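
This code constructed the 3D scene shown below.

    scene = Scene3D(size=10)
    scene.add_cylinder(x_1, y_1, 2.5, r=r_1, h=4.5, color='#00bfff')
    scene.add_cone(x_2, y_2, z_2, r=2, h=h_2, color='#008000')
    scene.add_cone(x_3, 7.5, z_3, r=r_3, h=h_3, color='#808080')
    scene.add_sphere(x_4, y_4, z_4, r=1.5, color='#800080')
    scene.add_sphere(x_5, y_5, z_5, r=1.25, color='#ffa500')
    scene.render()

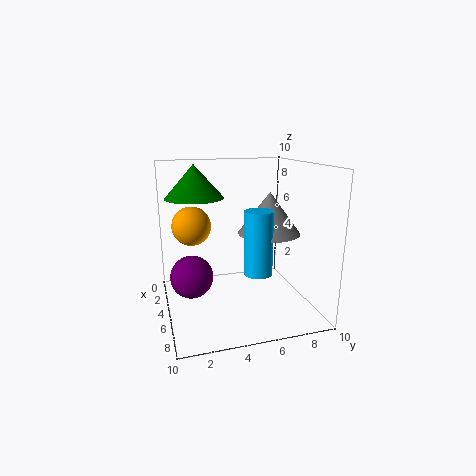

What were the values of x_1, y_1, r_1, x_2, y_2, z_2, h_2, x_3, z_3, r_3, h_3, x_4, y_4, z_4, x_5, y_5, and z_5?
x_1 = 5.75, y_1 = 6.25, r_1 = 1, x_2 = 4, y_2 = 2.25, z_2 = 7.75, h_2 = 2.25, x_3 = 4.5, z_3 = 5, r_3 = 2.25, h_3 = 3, x_4 = 4.5, y_4 = 1.75, z_4 = 2.25, x_5 = 5.5, y_5 = 1.75, z_5 = 6.25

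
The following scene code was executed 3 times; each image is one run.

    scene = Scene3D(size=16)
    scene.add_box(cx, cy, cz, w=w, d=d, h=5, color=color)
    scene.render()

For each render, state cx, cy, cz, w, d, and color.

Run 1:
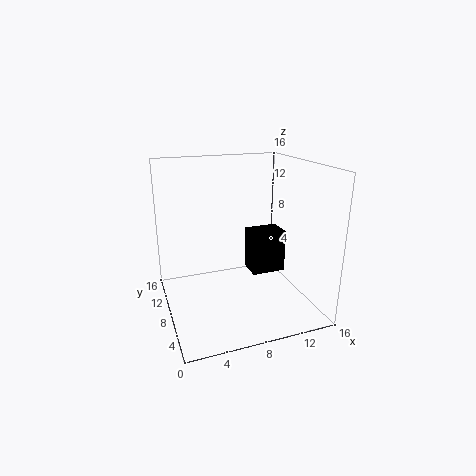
cx = 10
cy = 8
cz = 3
w = 4
d = 3
color = 'black'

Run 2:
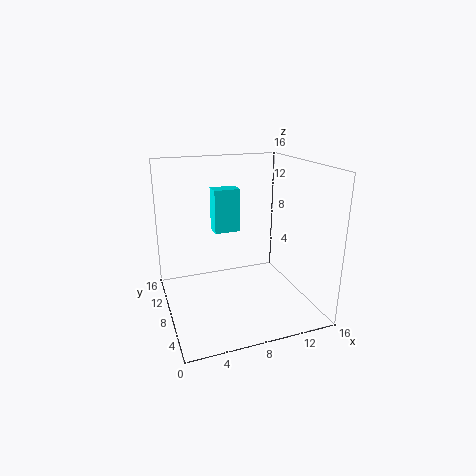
cx = 6
cy = 10
cz = 8
w = 3
d = 2
color = 'cyan'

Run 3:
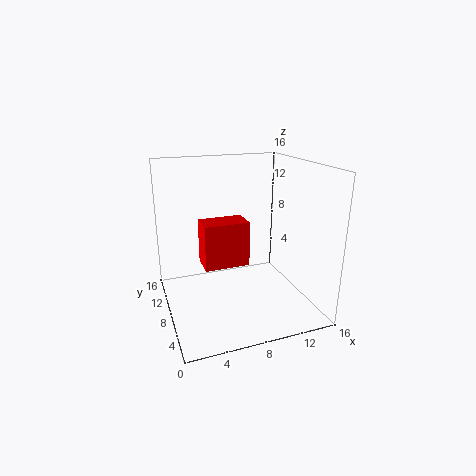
cx = 4
cy = 7
cz = 5
w = 5
d = 3
color = 'red'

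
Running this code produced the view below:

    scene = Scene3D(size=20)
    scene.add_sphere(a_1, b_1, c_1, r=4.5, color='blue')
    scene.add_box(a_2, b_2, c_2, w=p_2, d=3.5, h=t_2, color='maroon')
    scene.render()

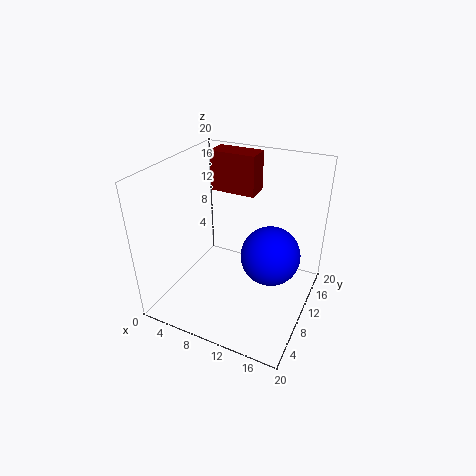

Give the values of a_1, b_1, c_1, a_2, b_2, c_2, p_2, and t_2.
a_1 = 13.5, b_1 = 14, c_1 = 5.5, a_2 = 3, b_2 = 15, c_2 = 14, p_2 = 7, t_2 = 6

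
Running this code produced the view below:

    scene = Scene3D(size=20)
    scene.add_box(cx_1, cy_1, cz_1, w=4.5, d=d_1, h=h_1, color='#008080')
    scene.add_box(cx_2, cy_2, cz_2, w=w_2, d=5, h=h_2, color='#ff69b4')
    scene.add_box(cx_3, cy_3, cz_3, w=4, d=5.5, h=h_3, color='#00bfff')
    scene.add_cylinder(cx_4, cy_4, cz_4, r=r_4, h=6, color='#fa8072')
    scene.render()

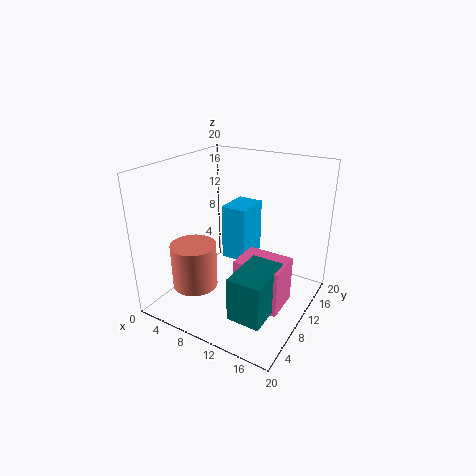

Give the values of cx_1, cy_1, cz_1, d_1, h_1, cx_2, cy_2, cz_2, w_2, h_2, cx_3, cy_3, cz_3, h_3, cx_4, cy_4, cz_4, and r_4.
cx_1 = 12.5, cy_1 = 3, cz_1 = 2, d_1 = 7, h_1 = 6, cx_2 = 11, cy_2 = 7, cz_2 = 1.5, w_2 = 6.5, h_2 = 6.5, cx_3 = 5, cy_3 = 13.5, cz_3 = 4, h_3 = 8.5, cx_4 = 6.5, cy_4 = 4.5, cz_4 = 4.5, r_4 = 3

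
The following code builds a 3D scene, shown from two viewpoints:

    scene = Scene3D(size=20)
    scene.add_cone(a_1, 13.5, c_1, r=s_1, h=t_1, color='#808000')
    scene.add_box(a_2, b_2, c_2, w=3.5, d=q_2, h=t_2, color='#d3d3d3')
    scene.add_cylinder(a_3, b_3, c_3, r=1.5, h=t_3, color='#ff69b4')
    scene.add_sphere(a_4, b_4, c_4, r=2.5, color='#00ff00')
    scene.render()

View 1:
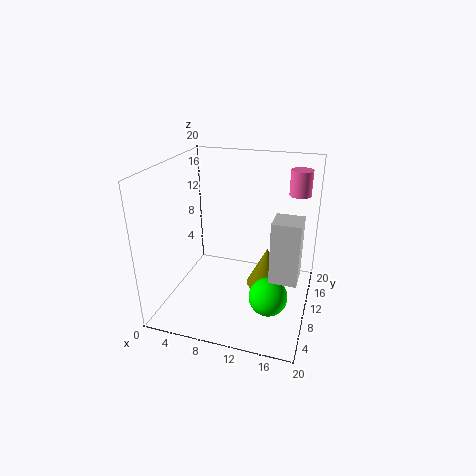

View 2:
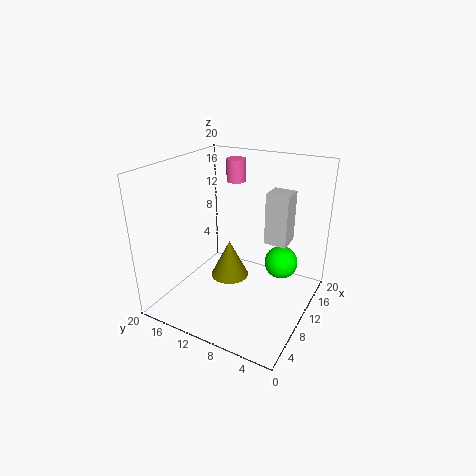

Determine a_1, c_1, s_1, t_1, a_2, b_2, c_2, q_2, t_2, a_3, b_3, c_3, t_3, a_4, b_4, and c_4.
a_1 = 13.5, c_1 = 1, s_1 = 3, t_1 = 6, a_2 = 15.5, b_2 = 5, c_2 = 7, q_2 = 3.5, t_2 = 8, a_3 = 17.5, b_3 = 14.5, c_3 = 15.5, t_3 = 3.5, a_4 = 15.5, b_4 = 5.5, c_4 = 4.5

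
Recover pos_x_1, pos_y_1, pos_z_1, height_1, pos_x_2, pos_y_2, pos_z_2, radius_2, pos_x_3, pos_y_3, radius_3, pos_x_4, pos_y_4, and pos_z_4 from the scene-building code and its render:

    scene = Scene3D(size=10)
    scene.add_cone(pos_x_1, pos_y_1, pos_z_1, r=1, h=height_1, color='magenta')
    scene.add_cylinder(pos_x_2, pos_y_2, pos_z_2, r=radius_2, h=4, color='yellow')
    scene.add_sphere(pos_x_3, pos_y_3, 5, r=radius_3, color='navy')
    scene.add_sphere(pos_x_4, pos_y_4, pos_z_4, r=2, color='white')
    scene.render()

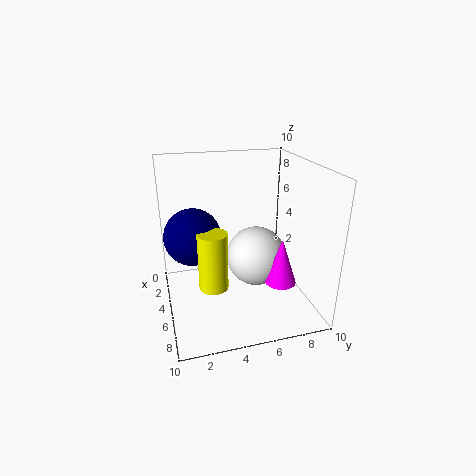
pos_x_1 = 8
pos_y_1 = 7
pos_z_1 = 3
height_1 = 3
pos_x_2 = 6
pos_y_2 = 3
pos_z_2 = 2
radius_2 = 1
pos_x_3 = 4
pos_y_3 = 2
radius_3 = 2
pos_x_4 = 6
pos_y_4 = 6
pos_z_4 = 4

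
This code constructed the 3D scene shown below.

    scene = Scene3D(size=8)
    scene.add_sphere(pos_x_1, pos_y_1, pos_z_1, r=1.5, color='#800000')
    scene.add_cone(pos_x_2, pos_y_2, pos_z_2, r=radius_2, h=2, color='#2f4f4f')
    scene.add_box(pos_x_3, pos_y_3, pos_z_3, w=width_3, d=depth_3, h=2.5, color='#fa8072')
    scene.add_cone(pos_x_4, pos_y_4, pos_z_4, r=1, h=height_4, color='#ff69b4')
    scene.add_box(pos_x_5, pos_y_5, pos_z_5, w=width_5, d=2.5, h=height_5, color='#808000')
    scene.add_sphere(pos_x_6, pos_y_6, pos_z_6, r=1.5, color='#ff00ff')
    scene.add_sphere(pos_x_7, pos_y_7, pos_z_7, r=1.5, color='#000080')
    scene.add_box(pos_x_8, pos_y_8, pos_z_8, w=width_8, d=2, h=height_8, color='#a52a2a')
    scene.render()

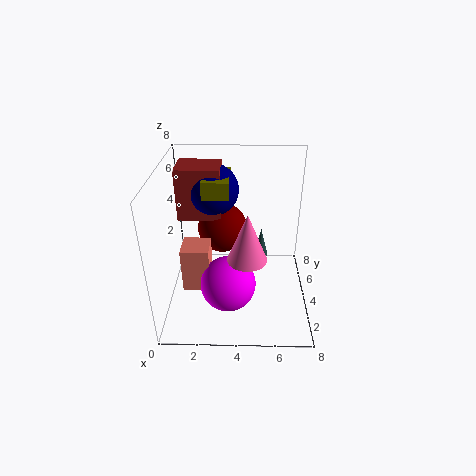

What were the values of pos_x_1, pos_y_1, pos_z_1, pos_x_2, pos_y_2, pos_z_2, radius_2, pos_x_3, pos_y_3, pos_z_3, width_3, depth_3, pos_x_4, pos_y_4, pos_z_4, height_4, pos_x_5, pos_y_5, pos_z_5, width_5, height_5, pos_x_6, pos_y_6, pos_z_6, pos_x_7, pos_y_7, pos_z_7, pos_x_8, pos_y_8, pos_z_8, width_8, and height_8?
pos_x_1 = 3; pos_y_1 = 6; pos_z_1 = 3.5; pos_x_2 = 5.5; pos_y_2 = 7.5; pos_z_2 = 0.5; radius_2 = 0.5; pos_x_3 = 1; pos_y_3 = 2.5; pos_z_3 = 1.5; width_3 = 1.5; depth_3 = 1.5; pos_x_4 = 4.5; pos_y_4 = 2; pos_z_4 = 4; height_4 = 2.5; pos_x_5 = 2; pos_y_5 = 4.5; pos_z_5 = 6; width_5 = 1.5; height_5 = 1; pos_x_6 = 3.5; pos_y_6 = 2.5; pos_z_6 = 2; pos_x_7 = 2.5; pos_y_7 = 6; pos_z_7 = 6; pos_x_8 = 0.5; pos_y_8 = 5; pos_z_8 = 4.5; width_8 = 2.5; height_8 = 3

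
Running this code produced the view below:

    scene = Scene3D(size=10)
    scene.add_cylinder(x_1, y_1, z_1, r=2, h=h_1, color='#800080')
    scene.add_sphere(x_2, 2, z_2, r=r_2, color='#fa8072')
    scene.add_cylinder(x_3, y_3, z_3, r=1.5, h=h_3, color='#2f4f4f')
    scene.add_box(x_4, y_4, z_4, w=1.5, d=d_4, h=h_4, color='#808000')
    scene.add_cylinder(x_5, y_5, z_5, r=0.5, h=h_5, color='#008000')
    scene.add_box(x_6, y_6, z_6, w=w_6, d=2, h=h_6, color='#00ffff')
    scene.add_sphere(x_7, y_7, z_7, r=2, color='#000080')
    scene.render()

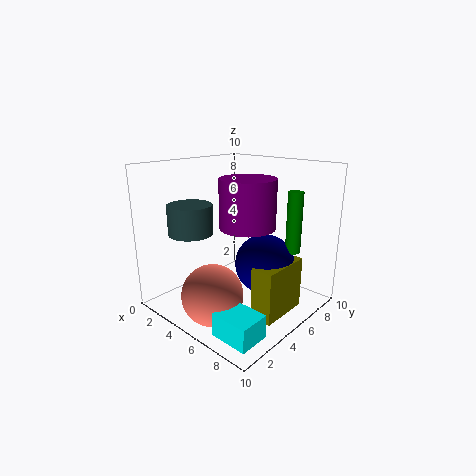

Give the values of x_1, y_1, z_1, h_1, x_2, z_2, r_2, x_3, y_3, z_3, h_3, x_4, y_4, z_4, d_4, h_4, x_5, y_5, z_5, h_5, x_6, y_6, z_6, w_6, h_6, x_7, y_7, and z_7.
x_1 = 5
y_1 = 6
z_1 = 5.5
h_1 = 3.5
x_2 = 5.5
z_2 = 2
r_2 = 2
x_3 = 3
y_3 = 2.5
z_3 = 5.5
h_3 = 2
x_4 = 7.5
y_4 = 3.5
z_4 = 0.5
d_4 = 3.5
h_4 = 3.5
x_5 = 8.5
y_5 = 6.5
z_5 = 4.5
h_5 = 4
x_6 = 7
y_6 = 0.5
z_6 = 0.5
w_6 = 2.5
h_6 = 1.5
x_7 = 7
y_7 = 5.5
z_7 = 3.5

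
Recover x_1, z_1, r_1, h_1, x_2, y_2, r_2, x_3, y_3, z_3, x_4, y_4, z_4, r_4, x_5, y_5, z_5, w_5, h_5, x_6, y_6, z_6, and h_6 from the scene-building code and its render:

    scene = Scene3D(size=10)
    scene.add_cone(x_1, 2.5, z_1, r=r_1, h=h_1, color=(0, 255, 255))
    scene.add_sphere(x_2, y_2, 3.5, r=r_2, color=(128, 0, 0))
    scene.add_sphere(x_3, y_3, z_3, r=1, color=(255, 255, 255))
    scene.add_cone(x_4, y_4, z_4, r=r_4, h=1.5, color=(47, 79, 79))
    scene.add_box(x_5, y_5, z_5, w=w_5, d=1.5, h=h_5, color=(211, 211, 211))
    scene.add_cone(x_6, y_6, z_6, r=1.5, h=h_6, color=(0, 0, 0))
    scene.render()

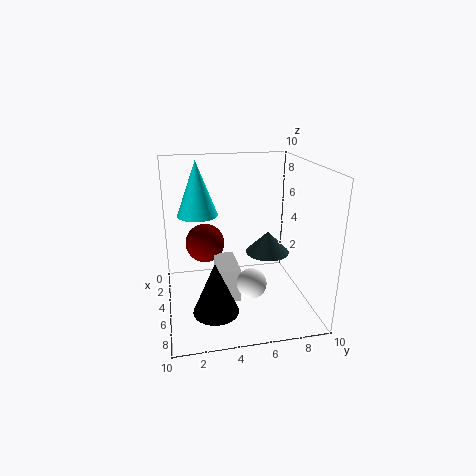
x_1 = 2.5; z_1 = 6; r_1 = 1.5; h_1 = 4; x_2 = 2; y_2 = 3; r_2 = 1.5; x_3 = 7; y_3 = 5.5; z_3 = 2.5; x_4 = 5.5; y_4 = 7; z_4 = 4; r_4 = 1.5; x_5 = 3; y_5 = 3.5; z_5 = 0.5; w_5 = 3; h_5 = 2.5; x_6 = 7.5; y_6 = 3; z_6 = 1; h_6 = 3.5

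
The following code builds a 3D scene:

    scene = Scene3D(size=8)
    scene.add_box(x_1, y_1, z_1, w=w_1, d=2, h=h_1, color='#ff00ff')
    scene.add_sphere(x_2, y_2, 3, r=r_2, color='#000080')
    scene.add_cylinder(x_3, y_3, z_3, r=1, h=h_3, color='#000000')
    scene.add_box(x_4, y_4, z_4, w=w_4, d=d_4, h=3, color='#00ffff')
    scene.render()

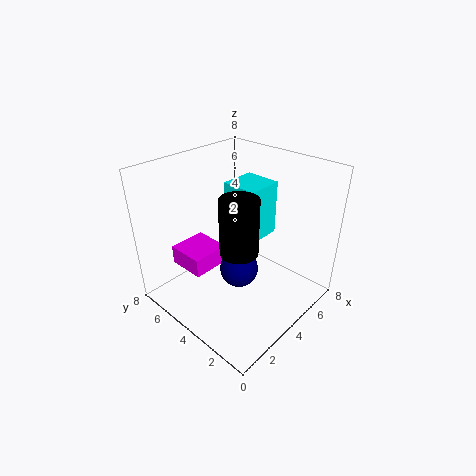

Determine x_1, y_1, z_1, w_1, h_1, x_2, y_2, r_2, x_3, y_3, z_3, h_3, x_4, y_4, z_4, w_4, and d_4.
x_1 = 1; y_1 = 4; z_1 = 3; w_1 = 2; h_1 = 1; x_2 = 3; y_2 = 3; r_2 = 1; x_3 = 3; y_3 = 3; z_3 = 4; h_3 = 3; x_4 = 4; y_4 = 3; z_4 = 4; w_4 = 2; d_4 = 2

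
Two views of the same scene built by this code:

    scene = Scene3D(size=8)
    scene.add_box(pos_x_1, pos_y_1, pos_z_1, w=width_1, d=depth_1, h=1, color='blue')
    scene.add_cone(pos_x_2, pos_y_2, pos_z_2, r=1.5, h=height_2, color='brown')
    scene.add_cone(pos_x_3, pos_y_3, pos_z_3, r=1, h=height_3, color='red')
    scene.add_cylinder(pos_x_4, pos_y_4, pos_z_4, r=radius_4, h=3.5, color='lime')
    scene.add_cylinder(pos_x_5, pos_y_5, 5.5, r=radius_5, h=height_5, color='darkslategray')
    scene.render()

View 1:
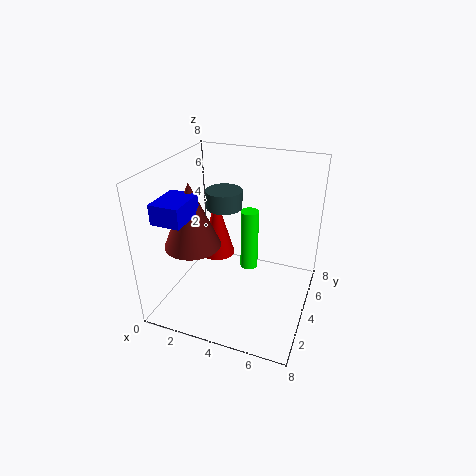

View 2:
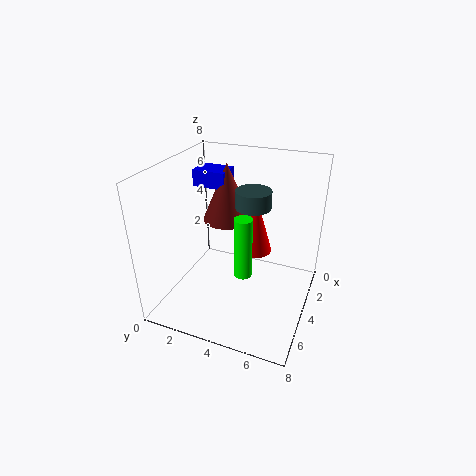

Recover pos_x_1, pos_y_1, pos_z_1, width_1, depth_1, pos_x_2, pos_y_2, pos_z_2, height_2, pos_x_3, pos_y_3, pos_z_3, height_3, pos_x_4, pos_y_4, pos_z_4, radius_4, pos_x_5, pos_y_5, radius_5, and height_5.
pos_x_1 = 1
pos_y_1 = 0.5
pos_z_1 = 6
width_1 = 1.5
depth_1 = 2
pos_x_2 = 2
pos_y_2 = 2.5
pos_z_2 = 4
height_2 = 3.5
pos_x_3 = 2.5
pos_y_3 = 4.5
pos_z_3 = 2.5
height_3 = 3.5
pos_x_4 = 4.5
pos_y_4 = 4.5
pos_z_4 = 2
radius_4 = 0.5
pos_x_5 = 3
pos_y_5 = 4.5
radius_5 = 1
height_5 = 1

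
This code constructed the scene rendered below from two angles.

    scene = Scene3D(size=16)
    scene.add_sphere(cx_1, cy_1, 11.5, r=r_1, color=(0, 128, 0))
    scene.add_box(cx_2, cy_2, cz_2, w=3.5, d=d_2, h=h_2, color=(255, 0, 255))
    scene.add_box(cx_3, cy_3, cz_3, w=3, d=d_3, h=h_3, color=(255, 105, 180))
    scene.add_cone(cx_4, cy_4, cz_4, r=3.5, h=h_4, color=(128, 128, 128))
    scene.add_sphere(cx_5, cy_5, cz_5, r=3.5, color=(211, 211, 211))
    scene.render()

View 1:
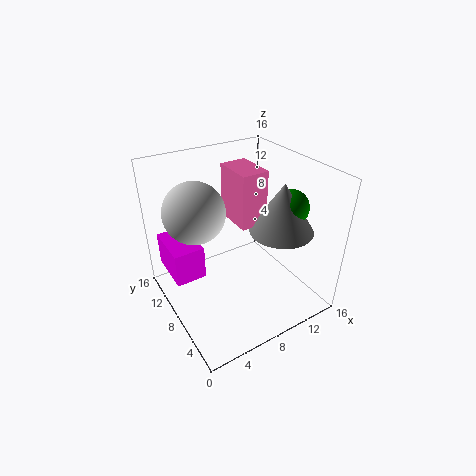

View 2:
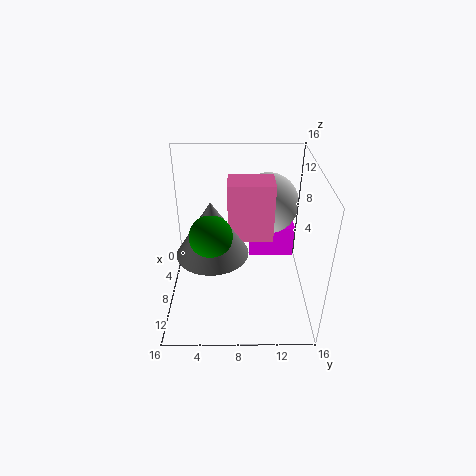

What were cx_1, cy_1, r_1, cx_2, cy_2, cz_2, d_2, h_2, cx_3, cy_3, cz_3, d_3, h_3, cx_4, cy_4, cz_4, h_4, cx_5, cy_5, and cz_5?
cx_1 = 13; cy_1 = 5.5; r_1 = 2; cx_2 = 1; cy_2 = 9.5; cz_2 = 3; d_2 = 5.5; h_2 = 4; cx_3 = 8; cy_3 = 7; cz_3 = 9.5; d_3 = 4.5; h_3 = 6; cx_4 = 12; cy_4 = 5.5; cz_4 = 9; h_4 = 5.5; cx_5 = 4.5; cy_5 = 11.5; cz_5 = 10.5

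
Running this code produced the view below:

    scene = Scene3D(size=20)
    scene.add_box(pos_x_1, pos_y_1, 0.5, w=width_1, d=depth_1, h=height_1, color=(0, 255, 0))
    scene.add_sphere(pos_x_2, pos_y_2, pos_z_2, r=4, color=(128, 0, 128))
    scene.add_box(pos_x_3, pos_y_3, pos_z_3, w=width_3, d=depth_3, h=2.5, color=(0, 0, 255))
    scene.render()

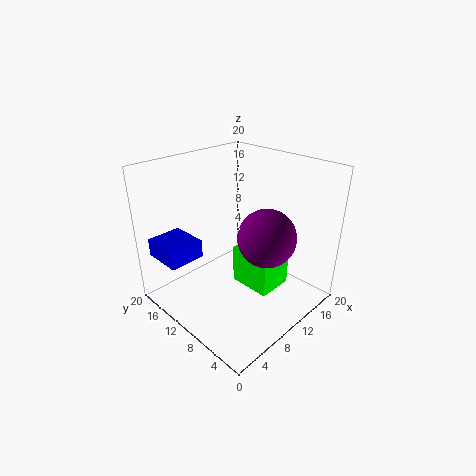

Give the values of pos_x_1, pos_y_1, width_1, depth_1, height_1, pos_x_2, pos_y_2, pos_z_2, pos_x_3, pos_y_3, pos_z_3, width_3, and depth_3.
pos_x_1 = 12, pos_y_1 = 6.5, width_1 = 5.5, depth_1 = 6.5, height_1 = 6, pos_x_2 = 12, pos_y_2 = 6.5, pos_z_2 = 10.5, pos_x_3 = 1, pos_y_3 = 13, pos_z_3 = 7.5, width_3 = 5, depth_3 = 5.5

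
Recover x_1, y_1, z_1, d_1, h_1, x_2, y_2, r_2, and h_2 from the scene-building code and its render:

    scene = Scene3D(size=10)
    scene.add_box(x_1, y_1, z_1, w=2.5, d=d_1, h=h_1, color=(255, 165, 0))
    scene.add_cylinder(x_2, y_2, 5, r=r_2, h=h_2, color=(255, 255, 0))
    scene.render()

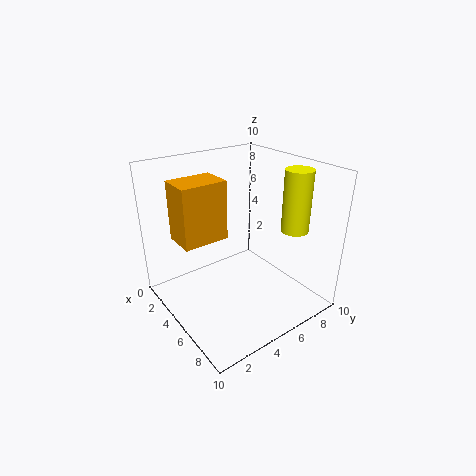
x_1 = 0.5; y_1 = 2; z_1 = 4; d_1 = 3.5; h_1 = 4.5; x_2 = 6.5; y_2 = 9; r_2 = 1; h_2 = 4.5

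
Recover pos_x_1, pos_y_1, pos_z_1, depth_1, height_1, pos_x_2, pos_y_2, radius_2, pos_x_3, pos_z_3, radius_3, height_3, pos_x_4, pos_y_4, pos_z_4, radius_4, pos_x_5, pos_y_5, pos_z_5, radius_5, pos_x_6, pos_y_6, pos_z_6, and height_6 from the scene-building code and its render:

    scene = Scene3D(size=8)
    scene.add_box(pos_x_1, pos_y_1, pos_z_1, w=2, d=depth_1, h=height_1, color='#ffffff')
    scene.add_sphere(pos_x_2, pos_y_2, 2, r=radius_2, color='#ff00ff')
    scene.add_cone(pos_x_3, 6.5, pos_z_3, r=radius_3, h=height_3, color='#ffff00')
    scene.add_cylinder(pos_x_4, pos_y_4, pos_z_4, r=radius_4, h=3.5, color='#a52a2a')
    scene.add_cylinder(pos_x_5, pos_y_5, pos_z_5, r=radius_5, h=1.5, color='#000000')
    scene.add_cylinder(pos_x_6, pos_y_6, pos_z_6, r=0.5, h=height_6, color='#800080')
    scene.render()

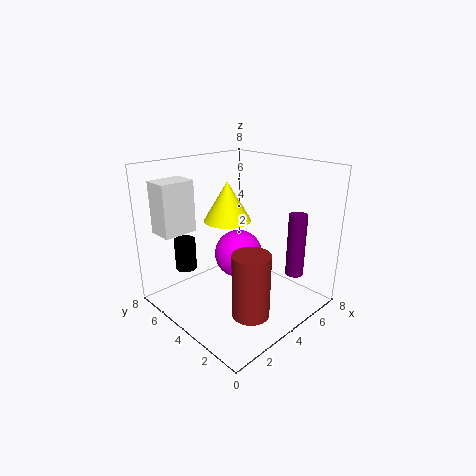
pos_x_1 = 1, pos_y_1 = 6.5, pos_z_1 = 4, depth_1 = 1.5, height_1 = 3, pos_x_2 = 5.5, pos_y_2 = 5.5, radius_2 = 1.5, pos_x_3 = 5.5, pos_z_3 = 4, radius_3 = 1.5, height_3 = 2.5, pos_x_4 = 3, pos_y_4 = 2, pos_z_4 = 0.5, radius_4 = 1, pos_x_5 = 0.5, pos_y_5 = 4, pos_z_5 = 3.5, radius_5 = 0.5, pos_x_6 = 6, pos_y_6 = 1.5, pos_z_6 = 2, height_6 = 3.5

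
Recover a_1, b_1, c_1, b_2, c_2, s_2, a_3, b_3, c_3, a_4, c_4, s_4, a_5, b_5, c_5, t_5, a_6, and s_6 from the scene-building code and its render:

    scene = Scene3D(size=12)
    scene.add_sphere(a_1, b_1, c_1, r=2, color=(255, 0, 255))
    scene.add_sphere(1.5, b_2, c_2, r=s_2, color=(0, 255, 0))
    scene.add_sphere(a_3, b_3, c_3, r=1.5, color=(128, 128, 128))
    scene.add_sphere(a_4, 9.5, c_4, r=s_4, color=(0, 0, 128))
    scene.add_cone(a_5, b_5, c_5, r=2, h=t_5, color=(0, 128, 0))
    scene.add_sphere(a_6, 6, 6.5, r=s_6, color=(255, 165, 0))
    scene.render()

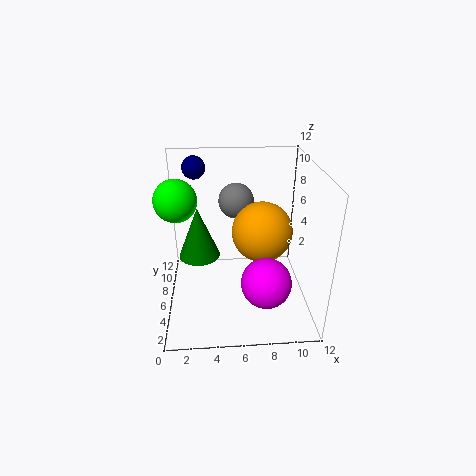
a_1 = 8; b_1 = 3; c_1 = 3.5; b_2 = 3.5; c_2 = 10.5; s_2 = 1.5; a_3 = 6; b_3 = 8; c_3 = 8.5; a_4 = 2.5; c_4 = 11; s_4 = 1; a_5 = 2.5; b_5 = 10; c_5 = 2; t_5 = 5; a_6 = 8; s_6 = 2.5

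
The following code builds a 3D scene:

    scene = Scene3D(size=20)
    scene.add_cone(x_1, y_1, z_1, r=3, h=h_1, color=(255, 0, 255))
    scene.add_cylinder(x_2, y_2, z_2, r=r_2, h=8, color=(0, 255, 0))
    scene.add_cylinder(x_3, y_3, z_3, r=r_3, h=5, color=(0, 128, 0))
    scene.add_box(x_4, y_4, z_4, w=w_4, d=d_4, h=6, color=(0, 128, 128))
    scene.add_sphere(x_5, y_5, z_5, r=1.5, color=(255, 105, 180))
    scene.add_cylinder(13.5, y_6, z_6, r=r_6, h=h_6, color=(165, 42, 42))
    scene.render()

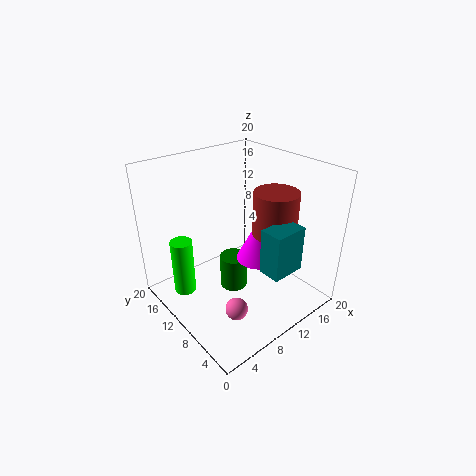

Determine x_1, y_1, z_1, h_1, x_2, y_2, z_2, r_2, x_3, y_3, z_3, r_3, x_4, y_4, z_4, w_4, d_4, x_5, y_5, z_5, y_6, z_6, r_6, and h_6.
x_1 = 12, y_1 = 8, z_1 = 7, h_1 = 6, x_2 = 3, y_2 = 13.5, z_2 = 2.5, r_2 = 1.5, x_3 = 10, y_3 = 11, z_3 = 1.5, r_3 = 2, x_4 = 9, y_4 = 1.5, z_4 = 8, w_4 = 4.5, d_4 = 3, x_5 = 6, y_5 = 5.5, z_5 = 2.5, y_6 = 6.5, z_6 = 11, r_6 = 3, h_6 = 6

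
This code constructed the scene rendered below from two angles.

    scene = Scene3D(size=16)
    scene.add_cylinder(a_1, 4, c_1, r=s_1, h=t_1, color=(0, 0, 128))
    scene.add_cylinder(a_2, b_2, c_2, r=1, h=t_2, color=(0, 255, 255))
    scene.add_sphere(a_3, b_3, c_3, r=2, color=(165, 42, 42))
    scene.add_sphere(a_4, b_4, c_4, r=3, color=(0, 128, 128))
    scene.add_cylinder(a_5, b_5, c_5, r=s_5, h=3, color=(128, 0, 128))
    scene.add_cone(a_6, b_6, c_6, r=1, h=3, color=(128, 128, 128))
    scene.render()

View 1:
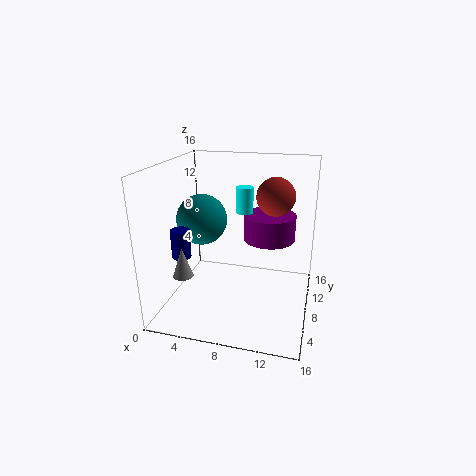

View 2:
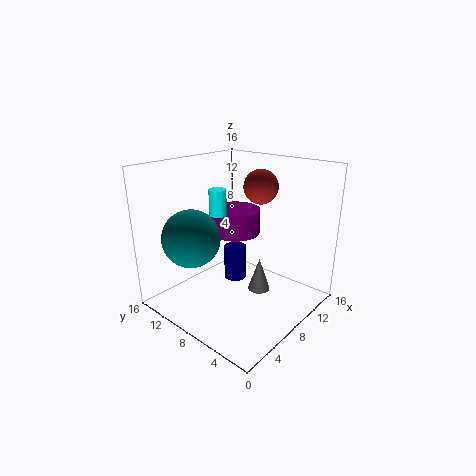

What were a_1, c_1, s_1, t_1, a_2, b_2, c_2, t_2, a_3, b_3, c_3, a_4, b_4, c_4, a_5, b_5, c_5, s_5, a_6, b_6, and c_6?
a_1 = 3; c_1 = 7; s_1 = 1; t_1 = 3; a_2 = 8; b_2 = 11; c_2 = 10; t_2 = 3; a_3 = 12; b_3 = 8; c_3 = 13; a_4 = 3; b_4 = 10; c_4 = 9; a_5 = 11; b_5 = 11; c_5 = 7; s_5 = 3; a_6 = 4; b_6 = 2; c_6 = 6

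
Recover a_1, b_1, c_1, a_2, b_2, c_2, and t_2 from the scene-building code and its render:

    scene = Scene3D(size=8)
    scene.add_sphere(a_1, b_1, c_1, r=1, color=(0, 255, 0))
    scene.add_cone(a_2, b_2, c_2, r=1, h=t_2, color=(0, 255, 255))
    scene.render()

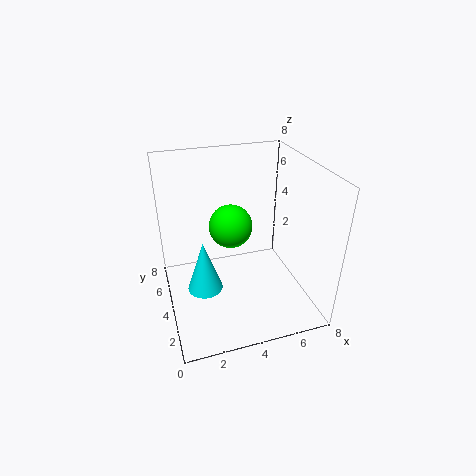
a_1 = 3
b_1 = 2
c_1 = 6
a_2 = 2
b_2 = 4
c_2 = 1
t_2 = 3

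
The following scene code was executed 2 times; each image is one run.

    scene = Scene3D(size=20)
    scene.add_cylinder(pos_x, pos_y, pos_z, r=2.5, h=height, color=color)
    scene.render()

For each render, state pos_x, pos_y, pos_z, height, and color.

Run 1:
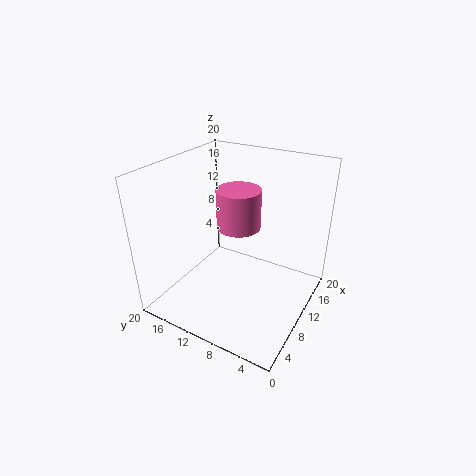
pos_x = 5; pos_y = 7; pos_z = 15; height = 4.5; color = 'hotpink'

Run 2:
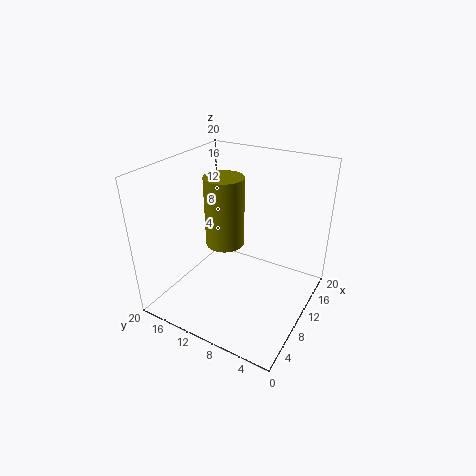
pos_x = 7.5; pos_y = 10.5; pos_z = 10.5; height = 9; color = 'olive'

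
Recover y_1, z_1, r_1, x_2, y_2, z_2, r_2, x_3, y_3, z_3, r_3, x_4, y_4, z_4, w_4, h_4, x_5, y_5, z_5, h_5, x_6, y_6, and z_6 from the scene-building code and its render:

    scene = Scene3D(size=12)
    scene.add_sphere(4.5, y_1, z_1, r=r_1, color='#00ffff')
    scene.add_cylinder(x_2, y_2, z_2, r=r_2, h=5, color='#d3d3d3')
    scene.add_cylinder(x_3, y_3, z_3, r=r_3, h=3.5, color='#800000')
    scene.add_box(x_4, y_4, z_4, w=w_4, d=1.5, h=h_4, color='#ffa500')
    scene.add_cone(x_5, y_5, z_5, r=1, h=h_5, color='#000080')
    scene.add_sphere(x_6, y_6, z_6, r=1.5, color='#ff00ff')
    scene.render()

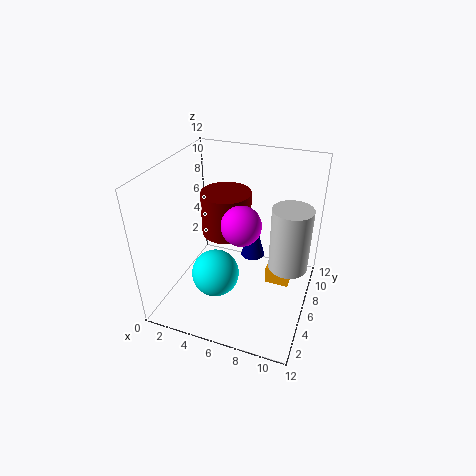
y_1 = 4.5
z_1 = 3
r_1 = 2
x_2 = 10.5
y_2 = 5
z_2 = 5
r_2 = 1.5
x_3 = 5
y_3 = 6
z_3 = 6.5
r_3 = 2
x_4 = 8.5
y_4 = 6
z_4 = 2
w_4 = 2
h_4 = 1.5
x_5 = 7
y_5 = 7
z_5 = 4
h_5 = 4
x_6 = 7
y_6 = 4
z_6 = 8.5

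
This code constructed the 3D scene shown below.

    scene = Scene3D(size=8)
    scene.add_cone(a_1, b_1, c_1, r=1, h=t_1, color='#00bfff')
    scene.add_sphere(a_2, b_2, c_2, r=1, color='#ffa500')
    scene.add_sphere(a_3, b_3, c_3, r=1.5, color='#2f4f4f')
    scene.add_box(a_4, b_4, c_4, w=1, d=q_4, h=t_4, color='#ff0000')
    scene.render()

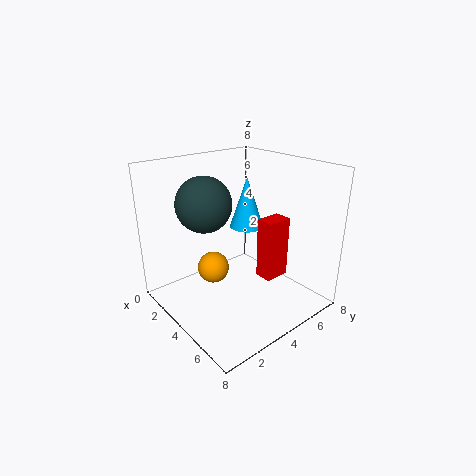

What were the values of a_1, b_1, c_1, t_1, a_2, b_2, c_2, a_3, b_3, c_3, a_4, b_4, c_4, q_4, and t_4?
a_1 = 3, b_1 = 5.5, c_1 = 4, t_1 = 3, a_2 = 1.5, b_2 = 4, c_2 = 1, a_3 = 3, b_3 = 2.5, c_3 = 6, a_4 = 4.5, b_4 = 5, c_4 = 1.5, q_4 = 1.5, t_4 = 3.5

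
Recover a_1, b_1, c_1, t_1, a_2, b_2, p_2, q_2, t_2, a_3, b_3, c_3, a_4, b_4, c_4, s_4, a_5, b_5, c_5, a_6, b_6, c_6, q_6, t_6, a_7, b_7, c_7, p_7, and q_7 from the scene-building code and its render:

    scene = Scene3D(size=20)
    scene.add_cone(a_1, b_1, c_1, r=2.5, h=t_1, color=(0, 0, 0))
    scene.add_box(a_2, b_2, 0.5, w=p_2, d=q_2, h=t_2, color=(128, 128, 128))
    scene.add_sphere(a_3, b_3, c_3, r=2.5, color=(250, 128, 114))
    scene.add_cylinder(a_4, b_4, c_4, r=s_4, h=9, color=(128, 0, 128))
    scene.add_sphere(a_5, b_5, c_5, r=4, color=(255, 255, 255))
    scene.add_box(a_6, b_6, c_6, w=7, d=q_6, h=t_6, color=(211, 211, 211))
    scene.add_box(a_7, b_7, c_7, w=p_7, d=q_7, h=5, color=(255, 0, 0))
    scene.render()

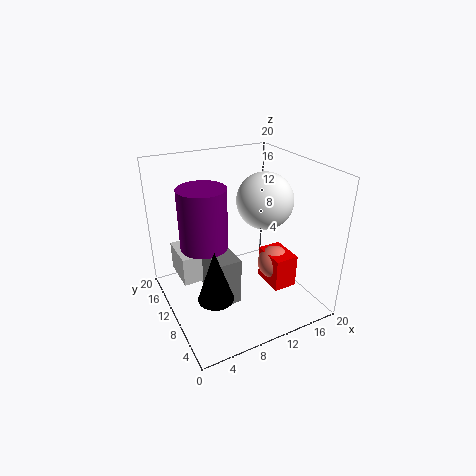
a_1 = 5.5; b_1 = 8; c_1 = 2.5; t_1 = 7.5; a_2 = 6; b_2 = 8; p_2 = 3.5; q_2 = 6.5; t_2 = 7; a_3 = 16; b_3 = 9.5; c_3 = 4.5; a_4 = 6.5; b_4 = 14; c_4 = 7.5; s_4 = 3.5; a_5 = 14.5; b_5 = 10.5; c_5 = 14.5; a_6 = 3; b_6 = 14; c_6 = 1.5; q_6 = 6; t_6 = 4.5; a_7 = 14.5; b_7 = 6.5; c_7 = 1.5; p_7 = 3.5; q_7 = 5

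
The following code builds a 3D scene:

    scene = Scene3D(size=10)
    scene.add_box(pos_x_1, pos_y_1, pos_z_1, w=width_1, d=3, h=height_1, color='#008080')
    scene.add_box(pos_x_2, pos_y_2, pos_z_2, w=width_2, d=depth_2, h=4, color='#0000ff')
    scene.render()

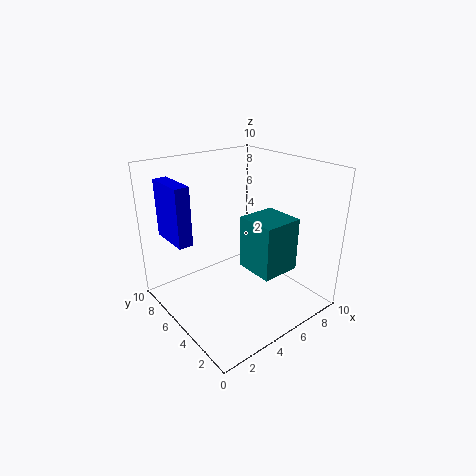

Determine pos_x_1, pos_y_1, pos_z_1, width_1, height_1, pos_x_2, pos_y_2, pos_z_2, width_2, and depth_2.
pos_x_1 = 6, pos_y_1 = 3, pos_z_1 = 2, width_1 = 3, height_1 = 4, pos_x_2 = 1, pos_y_2 = 6, pos_z_2 = 5, width_2 = 1, depth_2 = 3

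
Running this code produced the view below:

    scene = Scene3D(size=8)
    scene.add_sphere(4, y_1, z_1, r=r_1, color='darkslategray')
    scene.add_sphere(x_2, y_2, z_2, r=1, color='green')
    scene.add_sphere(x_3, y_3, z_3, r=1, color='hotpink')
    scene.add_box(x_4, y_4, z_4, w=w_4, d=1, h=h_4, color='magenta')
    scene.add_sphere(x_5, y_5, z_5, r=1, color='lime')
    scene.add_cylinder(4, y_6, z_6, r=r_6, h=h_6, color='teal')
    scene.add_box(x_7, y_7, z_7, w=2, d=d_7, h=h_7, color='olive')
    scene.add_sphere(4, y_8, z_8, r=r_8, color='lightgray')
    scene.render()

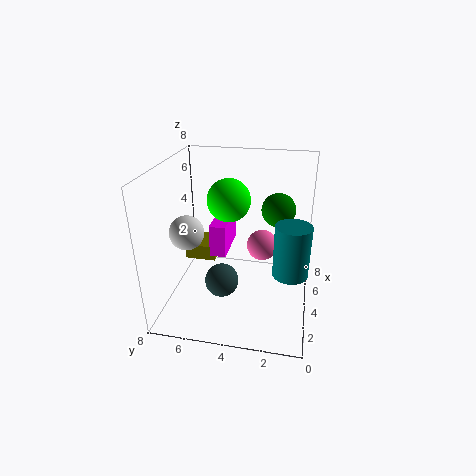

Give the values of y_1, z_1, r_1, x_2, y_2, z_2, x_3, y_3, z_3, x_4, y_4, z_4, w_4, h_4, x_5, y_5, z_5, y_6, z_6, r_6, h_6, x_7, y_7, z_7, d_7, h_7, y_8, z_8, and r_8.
y_1 = 5; z_1 = 1; r_1 = 1; x_2 = 6; y_2 = 2; z_2 = 5; x_3 = 7; y_3 = 3; z_3 = 2; x_4 = 5; y_4 = 5; z_4 = 2; w_4 = 3; h_4 = 2; x_5 = 2; y_5 = 4; z_5 = 7; y_6 = 1; z_6 = 2; r_6 = 1; h_6 = 3; x_7 = 6; y_7 = 6; z_7 = 1; d_7 = 2; h_7 = 1; y_8 = 7; z_8 = 4; r_8 = 1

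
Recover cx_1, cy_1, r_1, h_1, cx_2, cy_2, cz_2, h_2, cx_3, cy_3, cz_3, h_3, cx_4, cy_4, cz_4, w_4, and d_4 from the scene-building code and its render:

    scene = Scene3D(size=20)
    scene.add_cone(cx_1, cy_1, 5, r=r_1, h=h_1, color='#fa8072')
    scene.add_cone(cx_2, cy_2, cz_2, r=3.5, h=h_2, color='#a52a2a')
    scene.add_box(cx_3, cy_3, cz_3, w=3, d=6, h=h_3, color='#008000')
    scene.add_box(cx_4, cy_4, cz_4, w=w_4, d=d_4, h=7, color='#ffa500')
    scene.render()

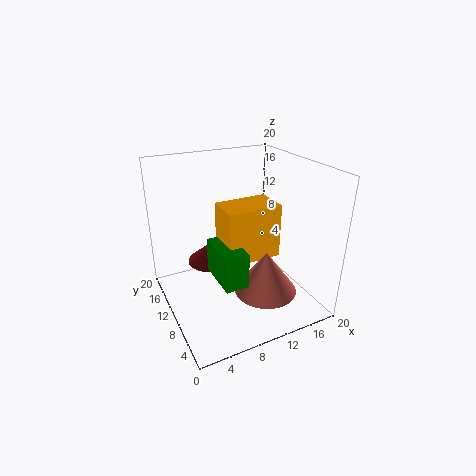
cx_1 = 11
cy_1 = 4
r_1 = 4
h_1 = 5.5
cx_2 = 7.5
cy_2 = 14
cz_2 = 5
h_2 = 3
cx_3 = 5
cy_3 = 3
cz_3 = 7
h_3 = 4.5
cx_4 = 6.5
cy_4 = 5
cz_4 = 9
w_4 = 7
d_4 = 4.5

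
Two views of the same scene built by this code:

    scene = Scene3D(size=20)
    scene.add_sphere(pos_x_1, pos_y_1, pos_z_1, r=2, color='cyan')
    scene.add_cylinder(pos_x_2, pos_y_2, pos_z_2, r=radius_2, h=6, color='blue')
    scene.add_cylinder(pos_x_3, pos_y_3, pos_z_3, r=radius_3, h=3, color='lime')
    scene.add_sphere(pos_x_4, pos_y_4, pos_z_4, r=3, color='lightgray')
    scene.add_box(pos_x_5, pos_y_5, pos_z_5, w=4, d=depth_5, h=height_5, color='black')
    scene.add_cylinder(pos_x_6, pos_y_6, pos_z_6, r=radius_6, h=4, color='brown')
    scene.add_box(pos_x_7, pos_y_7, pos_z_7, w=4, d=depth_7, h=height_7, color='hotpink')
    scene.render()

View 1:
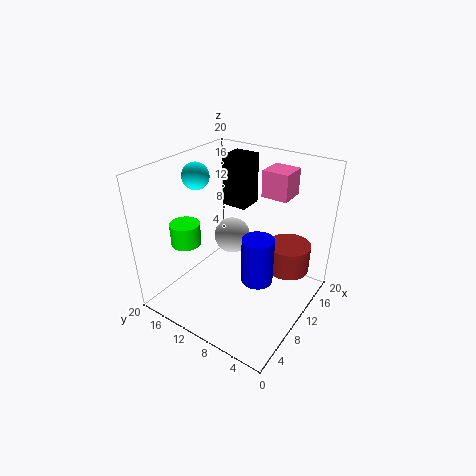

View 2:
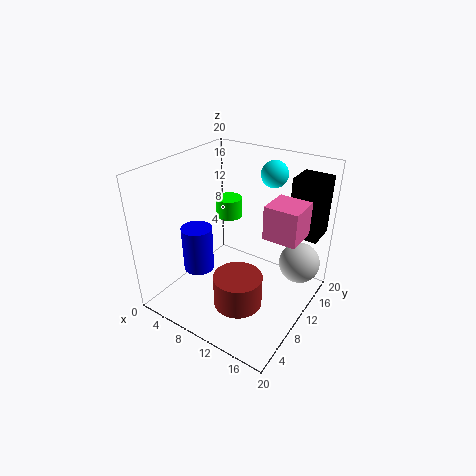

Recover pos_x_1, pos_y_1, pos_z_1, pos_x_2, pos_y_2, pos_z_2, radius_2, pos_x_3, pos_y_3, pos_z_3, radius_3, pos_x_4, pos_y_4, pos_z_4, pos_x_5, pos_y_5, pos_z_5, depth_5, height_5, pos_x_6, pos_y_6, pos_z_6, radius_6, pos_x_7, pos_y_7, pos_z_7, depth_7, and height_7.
pos_x_1 = 11, pos_y_1 = 18, pos_z_1 = 17, pos_x_2 = 7, pos_y_2 = 5, pos_z_2 = 7, radius_2 = 2, pos_x_3 = 5, pos_y_3 = 15, pos_z_3 = 10, radius_3 = 2, pos_x_4 = 17, pos_y_4 = 16, pos_z_4 = 5, pos_x_5 = 16, pos_y_5 = 13, pos_z_5 = 11, depth_5 = 4, height_5 = 8, pos_x_6 = 14, pos_y_6 = 4, pos_z_6 = 5, radius_6 = 3, pos_x_7 = 16, pos_y_7 = 6, pos_z_7 = 14, depth_7 = 4, height_7 = 4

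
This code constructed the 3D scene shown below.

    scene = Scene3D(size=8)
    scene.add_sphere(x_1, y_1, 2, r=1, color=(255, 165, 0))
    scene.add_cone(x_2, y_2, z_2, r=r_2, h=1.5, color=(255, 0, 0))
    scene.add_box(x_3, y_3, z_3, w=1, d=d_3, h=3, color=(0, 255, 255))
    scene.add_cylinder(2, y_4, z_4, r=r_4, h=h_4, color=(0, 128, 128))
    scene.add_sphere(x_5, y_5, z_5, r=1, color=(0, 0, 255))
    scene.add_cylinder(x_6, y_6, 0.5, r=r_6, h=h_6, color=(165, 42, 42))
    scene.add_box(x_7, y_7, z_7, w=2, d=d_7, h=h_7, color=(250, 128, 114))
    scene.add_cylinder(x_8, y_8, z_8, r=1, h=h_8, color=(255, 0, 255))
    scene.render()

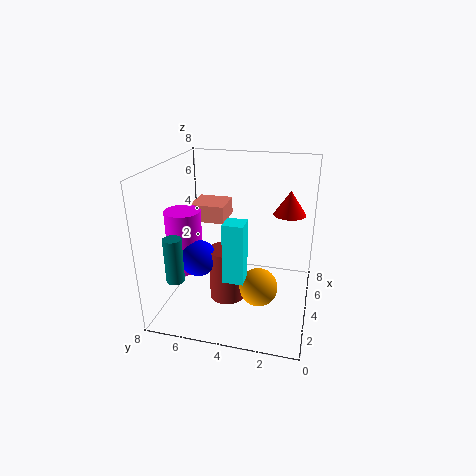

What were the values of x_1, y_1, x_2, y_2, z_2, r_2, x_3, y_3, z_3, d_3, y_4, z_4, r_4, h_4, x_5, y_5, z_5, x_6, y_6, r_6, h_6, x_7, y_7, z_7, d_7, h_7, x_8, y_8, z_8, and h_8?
x_1 = 2.5, y_1 = 2.5, x_2 = 7, y_2 = 1.5, z_2 = 4.5, r_2 = 1, x_3 = 1, y_3 = 3, z_3 = 3, d_3 = 1, y_4 = 7, z_4 = 2, r_4 = 0.5, h_4 = 2.5, x_5 = 3, y_5 = 6, z_5 = 3, x_6 = 3.5, y_6 = 4.5, r_6 = 1, h_6 = 3, x_7 = 4.5, y_7 = 5, z_7 = 4.5, d_7 = 2, h_7 = 1, x_8 = 3.5, y_8 = 7, z_8 = 2, h_8 = 3.5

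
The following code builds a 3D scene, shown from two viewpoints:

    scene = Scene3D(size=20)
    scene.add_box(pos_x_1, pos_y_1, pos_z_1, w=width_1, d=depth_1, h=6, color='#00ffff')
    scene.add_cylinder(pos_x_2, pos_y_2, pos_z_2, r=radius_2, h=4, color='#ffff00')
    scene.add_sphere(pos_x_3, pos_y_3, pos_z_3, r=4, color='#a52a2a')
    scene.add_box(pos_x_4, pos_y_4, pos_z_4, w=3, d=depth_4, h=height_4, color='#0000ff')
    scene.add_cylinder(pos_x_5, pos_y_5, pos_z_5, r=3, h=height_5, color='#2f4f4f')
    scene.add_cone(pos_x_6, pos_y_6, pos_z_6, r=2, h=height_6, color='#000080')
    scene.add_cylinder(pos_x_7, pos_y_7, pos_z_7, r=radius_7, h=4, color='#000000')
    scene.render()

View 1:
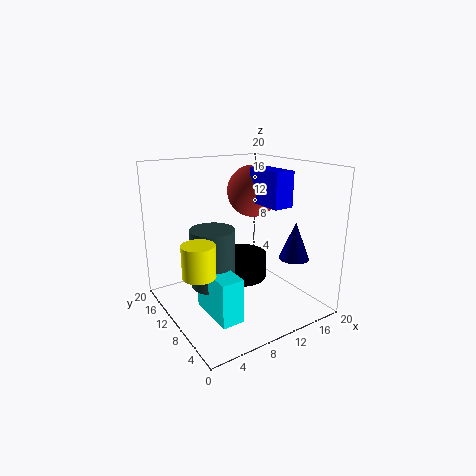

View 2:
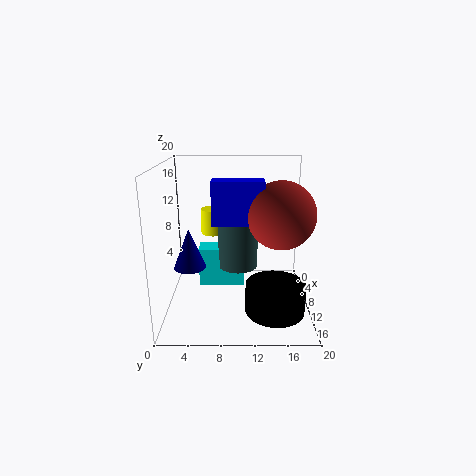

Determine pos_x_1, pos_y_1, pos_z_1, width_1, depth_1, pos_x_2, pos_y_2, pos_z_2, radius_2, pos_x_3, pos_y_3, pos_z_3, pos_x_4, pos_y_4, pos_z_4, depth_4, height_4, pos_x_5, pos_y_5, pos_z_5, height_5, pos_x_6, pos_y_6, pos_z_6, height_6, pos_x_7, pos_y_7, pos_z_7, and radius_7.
pos_x_1 = 4
pos_y_1 = 4
pos_z_1 = 1
width_1 = 3
depth_1 = 7
pos_x_2 = 2
pos_y_2 = 6
pos_z_2 = 8
radius_2 = 2
pos_x_3 = 16
pos_y_3 = 15
pos_z_3 = 15
pos_x_4 = 14
pos_y_4 = 7
pos_z_4 = 14
depth_4 = 6
height_4 = 5
pos_x_5 = 6
pos_y_5 = 10
pos_z_5 = 4
height_5 = 8
pos_x_6 = 15
pos_y_6 = 4
pos_z_6 = 8
height_6 = 5
pos_x_7 = 14
pos_y_7 = 15
pos_z_7 = 1
radius_7 = 4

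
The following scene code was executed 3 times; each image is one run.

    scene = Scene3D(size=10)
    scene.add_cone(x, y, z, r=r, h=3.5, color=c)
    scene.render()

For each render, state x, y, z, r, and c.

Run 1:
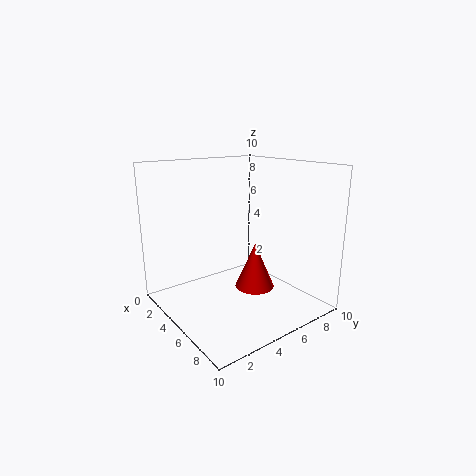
x = 4.5
y = 7
z = 0.5
r = 1.5
c = 'red'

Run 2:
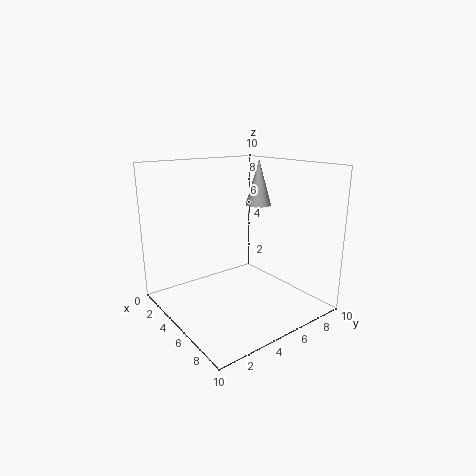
x = 3
y = 8.5
z = 6.5
r = 1
c = 'lightgray'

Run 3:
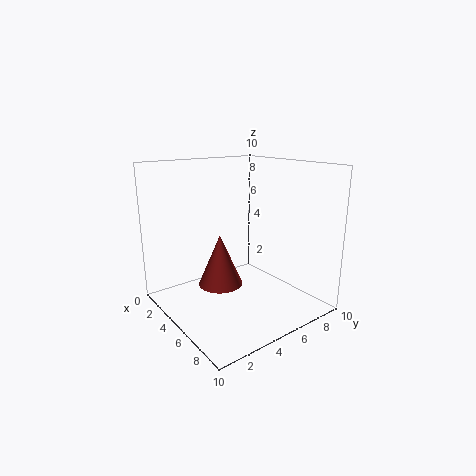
x = 5
y = 3.5
z = 2
r = 1.5
c = 'brown'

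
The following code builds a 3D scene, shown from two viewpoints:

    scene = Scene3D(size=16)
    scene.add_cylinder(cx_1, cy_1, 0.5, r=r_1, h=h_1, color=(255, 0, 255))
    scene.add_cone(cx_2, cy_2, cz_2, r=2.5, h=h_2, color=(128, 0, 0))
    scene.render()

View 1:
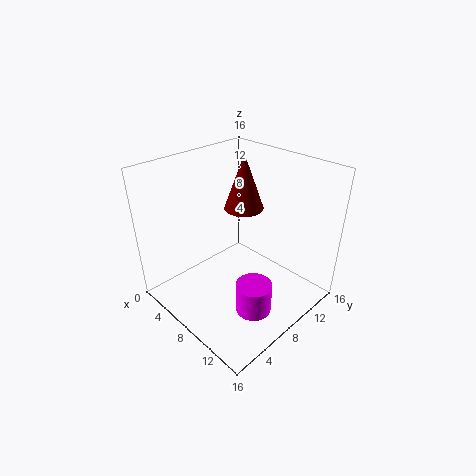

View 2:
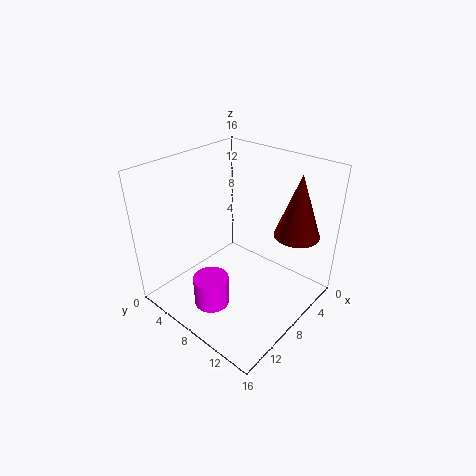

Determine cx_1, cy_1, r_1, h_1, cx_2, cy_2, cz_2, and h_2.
cx_1 = 11.5; cy_1 = 7; r_1 = 2; h_1 = 3.5; cx_2 = 4; cy_2 = 13; cz_2 = 8.5; h_2 = 7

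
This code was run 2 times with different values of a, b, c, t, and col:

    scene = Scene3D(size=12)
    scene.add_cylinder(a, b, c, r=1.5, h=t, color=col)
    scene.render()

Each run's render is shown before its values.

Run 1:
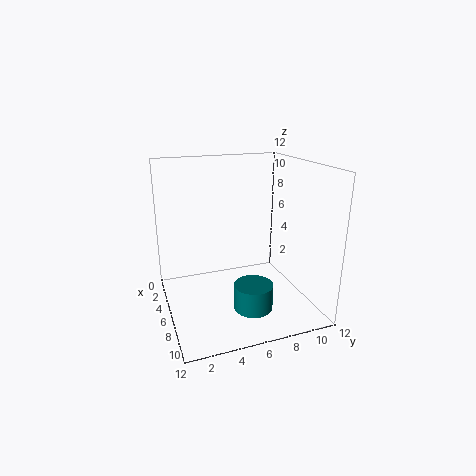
a = 9.5; b = 6; c = 1.5; t = 2; col = 'teal'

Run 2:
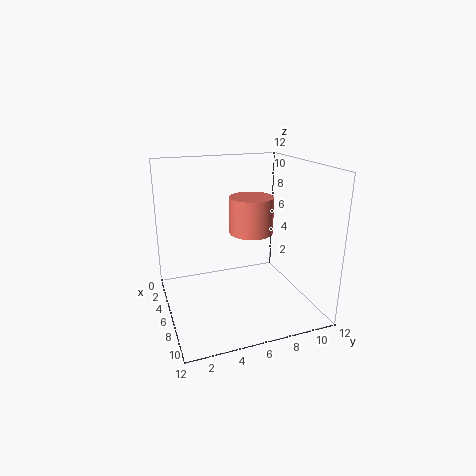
a = 10; b = 5.5; c = 8; t = 2.5; col = 'salmon'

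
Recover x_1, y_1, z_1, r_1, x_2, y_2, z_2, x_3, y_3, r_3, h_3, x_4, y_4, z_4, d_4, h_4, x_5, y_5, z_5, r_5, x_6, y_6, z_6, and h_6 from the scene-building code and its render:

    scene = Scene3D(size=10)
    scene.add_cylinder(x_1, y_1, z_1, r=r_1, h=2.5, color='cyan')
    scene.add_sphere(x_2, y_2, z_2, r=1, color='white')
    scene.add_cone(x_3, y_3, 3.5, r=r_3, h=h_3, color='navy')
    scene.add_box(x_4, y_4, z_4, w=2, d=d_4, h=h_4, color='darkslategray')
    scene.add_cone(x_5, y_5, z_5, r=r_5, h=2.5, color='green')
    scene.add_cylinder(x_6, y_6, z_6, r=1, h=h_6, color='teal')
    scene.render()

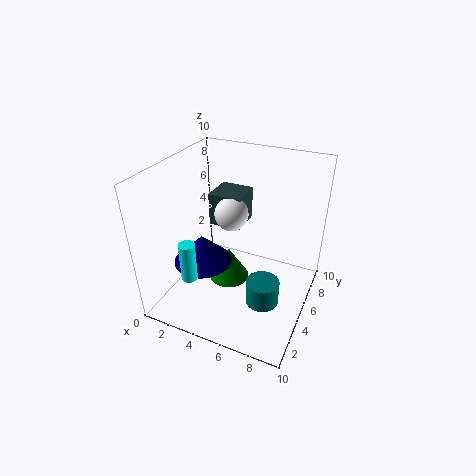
x_1 = 3.5, y_1 = 1, z_1 = 4, r_1 = 0.5, x_2 = 5.5, y_2 = 3, z_2 = 8, x_3 = 3, y_3 = 3.5, r_3 = 2, h_3 = 2, x_4 = 4, y_4 = 3, z_4 = 7, d_4 = 2, h_4 = 2, x_5 = 4, y_5 = 5.5, z_5 = 1, r_5 = 1.5, x_6 = 8, y_6 = 2, z_6 = 3, h_6 = 1.5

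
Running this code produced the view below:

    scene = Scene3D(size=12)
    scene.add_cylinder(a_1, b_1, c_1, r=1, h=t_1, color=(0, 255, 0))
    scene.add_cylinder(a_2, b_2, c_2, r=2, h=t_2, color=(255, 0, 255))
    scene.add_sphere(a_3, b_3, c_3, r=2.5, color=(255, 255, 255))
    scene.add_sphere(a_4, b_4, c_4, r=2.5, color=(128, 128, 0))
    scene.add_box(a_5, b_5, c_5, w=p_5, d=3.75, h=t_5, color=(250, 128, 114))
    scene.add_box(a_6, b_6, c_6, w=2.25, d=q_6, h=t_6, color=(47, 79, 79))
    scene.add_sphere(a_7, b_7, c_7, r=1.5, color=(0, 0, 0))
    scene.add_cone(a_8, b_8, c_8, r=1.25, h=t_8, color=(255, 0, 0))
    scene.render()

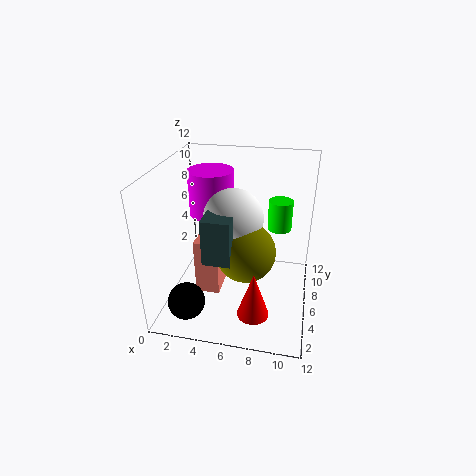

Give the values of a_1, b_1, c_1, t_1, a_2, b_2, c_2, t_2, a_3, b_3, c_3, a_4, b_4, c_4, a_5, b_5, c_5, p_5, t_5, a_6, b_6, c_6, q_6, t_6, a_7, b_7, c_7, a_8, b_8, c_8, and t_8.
a_1 = 9.25
b_1 = 7.5
c_1 = 6.5
t_1 = 2.5
a_2 = 3
b_2 = 8.75
c_2 = 6.75
t_2 = 4
a_3 = 5.5
b_3 = 6.5
c_3 = 7.5
a_4 = 6.75
b_4 = 5.5
c_4 = 5
a_5 = 2.75
b_5 = 4
c_5 = 1.5
p_5 = 2
t_5 = 4.75
a_6 = 3.75
b_6 = 3
c_6 = 5
q_6 = 2.25
t_6 = 3.75
a_7 = 2.5
b_7 = 2.25
c_7 = 1.75
a_8 = 8
b_8 = 2.25
c_8 = 1.5
t_8 = 3.75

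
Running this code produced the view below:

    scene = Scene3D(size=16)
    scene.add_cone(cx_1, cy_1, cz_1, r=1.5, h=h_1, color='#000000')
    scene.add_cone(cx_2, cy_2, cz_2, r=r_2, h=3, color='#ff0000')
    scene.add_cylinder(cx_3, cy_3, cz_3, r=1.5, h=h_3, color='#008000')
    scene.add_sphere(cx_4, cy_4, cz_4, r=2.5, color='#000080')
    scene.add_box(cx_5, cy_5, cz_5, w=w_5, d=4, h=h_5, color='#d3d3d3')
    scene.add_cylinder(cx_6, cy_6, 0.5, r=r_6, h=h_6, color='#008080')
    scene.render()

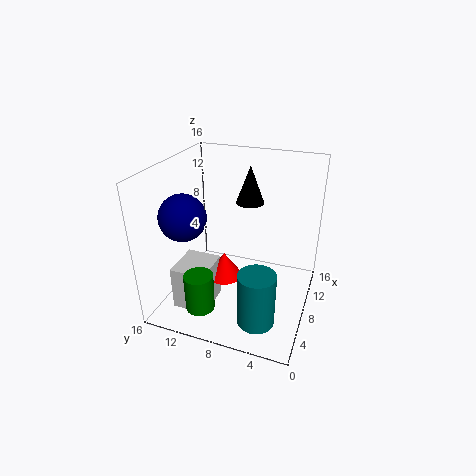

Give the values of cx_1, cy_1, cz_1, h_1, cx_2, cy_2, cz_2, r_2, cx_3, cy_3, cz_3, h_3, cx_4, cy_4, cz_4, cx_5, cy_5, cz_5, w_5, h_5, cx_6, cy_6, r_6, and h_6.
cx_1 = 9, cy_1 = 7, cz_1 = 12, h_1 = 4, cx_2 = 7.5, cy_2 = 9.5, cz_2 = 3, r_2 = 2, cx_3 = 2, cy_3 = 10, cz_3 = 2.5, h_3 = 4, cx_4 = 5, cy_4 = 13, cz_4 = 11, cx_5 = 3, cy_5 = 10, cz_5 = 0.5, w_5 = 4.5, h_5 = 5, cx_6 = 4, cy_6 = 4.5, r_6 = 2, h_6 = 6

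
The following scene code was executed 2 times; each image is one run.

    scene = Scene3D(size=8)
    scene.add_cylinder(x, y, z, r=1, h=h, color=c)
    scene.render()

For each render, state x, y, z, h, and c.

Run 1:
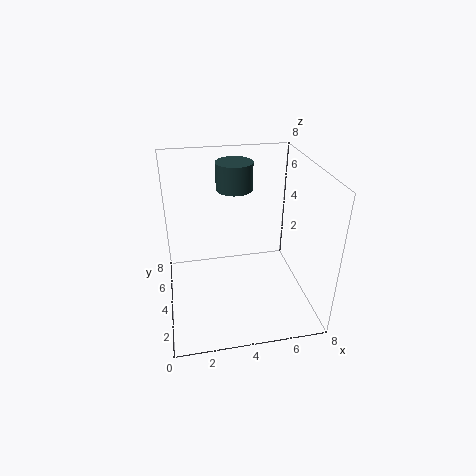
x = 4
y = 5
z = 6.5
h = 1.5
c = 'darkslategray'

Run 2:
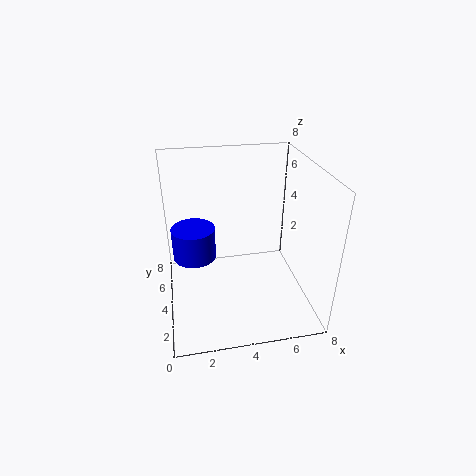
x = 1.5
y = 2
z = 4.5
h = 1.5
c = 'blue'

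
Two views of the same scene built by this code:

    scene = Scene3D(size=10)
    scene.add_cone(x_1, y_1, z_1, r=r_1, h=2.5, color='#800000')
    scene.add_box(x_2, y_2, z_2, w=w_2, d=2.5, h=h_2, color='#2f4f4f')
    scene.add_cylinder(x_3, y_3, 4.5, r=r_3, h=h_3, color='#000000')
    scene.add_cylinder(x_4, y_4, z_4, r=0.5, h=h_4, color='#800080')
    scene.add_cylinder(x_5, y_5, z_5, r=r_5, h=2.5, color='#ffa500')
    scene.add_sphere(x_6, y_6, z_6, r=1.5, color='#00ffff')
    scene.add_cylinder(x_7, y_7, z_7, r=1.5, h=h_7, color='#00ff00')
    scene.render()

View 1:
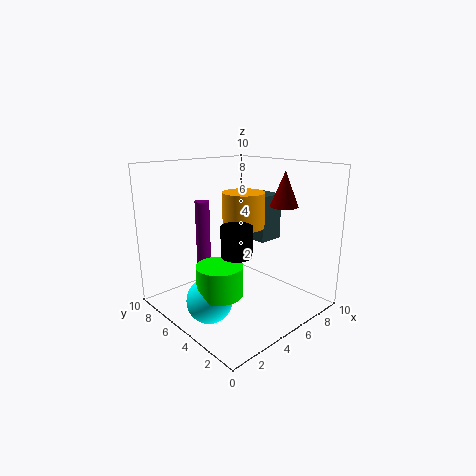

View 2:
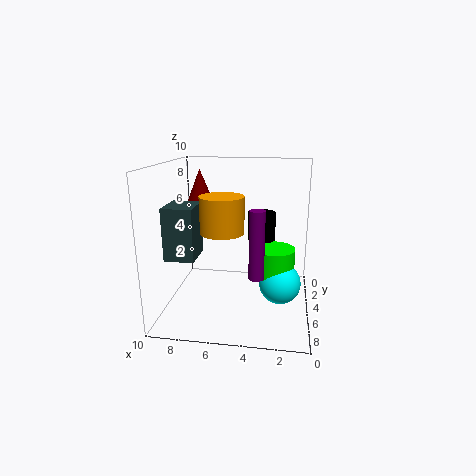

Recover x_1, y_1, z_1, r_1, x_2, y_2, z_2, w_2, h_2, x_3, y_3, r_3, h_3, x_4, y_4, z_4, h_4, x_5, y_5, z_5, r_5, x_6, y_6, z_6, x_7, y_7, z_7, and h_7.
x_1 = 8; y_1 = 3.5; z_1 = 7; r_1 = 1; x_2 = 7.5; y_2 = 5; z_2 = 4; w_2 = 2; h_2 = 3.5; x_3 = 3.5; y_3 = 3.5; r_3 = 1; h_3 = 2; x_4 = 3.5; y_4 = 7; z_4 = 3; h_4 = 4.5; x_5 = 6; y_5 = 5.5; z_5 = 5.5; r_5 = 1.5; x_6 = 2; y_6 = 4.5; z_6 = 1.5; x_7 = 2.5; y_7 = 4; z_7 = 2; h_7 = 2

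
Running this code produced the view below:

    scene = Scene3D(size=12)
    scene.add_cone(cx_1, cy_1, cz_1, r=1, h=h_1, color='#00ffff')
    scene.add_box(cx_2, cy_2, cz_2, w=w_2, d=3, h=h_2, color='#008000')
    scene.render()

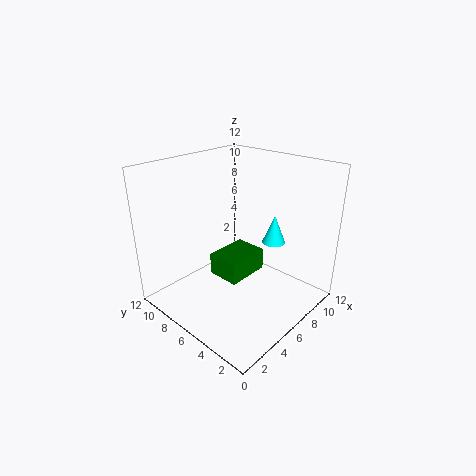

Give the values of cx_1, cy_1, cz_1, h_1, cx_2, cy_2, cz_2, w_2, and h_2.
cx_1 = 9; cy_1 = 4.5; cz_1 = 5; h_1 = 2.5; cx_2 = 5.5; cy_2 = 6; cz_2 = 1.5; w_2 = 4; h_2 = 2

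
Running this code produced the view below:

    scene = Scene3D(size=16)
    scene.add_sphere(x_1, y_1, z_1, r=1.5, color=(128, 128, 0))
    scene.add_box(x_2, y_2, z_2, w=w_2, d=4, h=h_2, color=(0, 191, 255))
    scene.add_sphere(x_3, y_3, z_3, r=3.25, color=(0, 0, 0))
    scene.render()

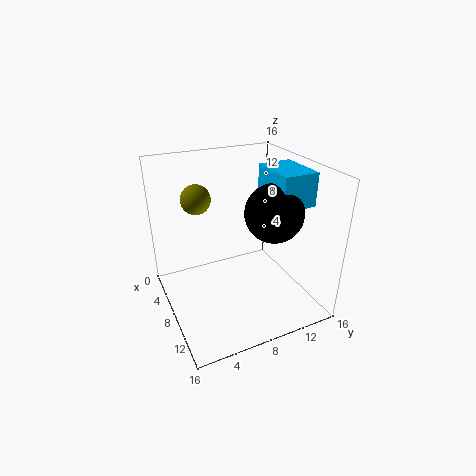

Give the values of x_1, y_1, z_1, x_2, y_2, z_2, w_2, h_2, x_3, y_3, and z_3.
x_1 = 7.75; y_1 = 3.5; z_1 = 13.25; x_2 = 5.5; y_2 = 11.75; z_2 = 11.5; w_2 = 5.5; h_2 = 3.75; x_3 = 9.25; y_3 = 11.75; z_3 = 10.75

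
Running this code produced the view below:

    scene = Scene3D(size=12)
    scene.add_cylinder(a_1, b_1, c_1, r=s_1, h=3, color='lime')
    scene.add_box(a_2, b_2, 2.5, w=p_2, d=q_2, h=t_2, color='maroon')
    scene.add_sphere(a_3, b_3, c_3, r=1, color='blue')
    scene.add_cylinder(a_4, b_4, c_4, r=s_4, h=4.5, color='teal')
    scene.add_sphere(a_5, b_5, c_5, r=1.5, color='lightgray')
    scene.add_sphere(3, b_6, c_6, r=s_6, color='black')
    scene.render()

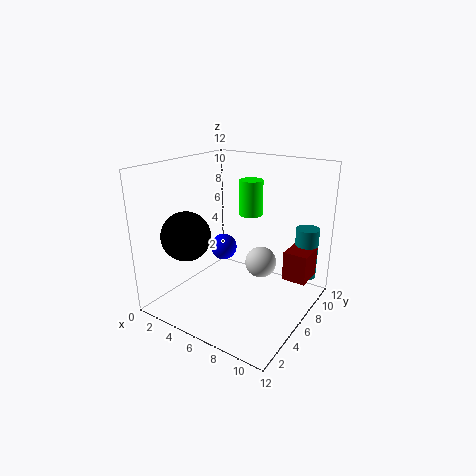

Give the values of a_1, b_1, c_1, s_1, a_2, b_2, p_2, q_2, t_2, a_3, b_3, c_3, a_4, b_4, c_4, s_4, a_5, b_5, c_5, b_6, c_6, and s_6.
a_1 = 6, b_1 = 8, c_1 = 7.5, s_1 = 1, a_2 = 9.5, b_2 = 7.5, p_2 = 2, q_2 = 2.5, t_2 = 2.5, a_3 = 6, b_3 = 4, c_3 = 6, a_4 = 10.5, b_4 = 10, c_4 = 2, s_4 = 1, a_5 = 6, b_5 = 10, c_5 = 2, b_6 = 3, c_6 = 6.5, s_6 = 2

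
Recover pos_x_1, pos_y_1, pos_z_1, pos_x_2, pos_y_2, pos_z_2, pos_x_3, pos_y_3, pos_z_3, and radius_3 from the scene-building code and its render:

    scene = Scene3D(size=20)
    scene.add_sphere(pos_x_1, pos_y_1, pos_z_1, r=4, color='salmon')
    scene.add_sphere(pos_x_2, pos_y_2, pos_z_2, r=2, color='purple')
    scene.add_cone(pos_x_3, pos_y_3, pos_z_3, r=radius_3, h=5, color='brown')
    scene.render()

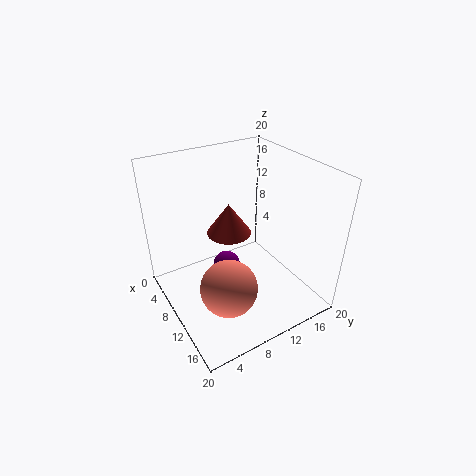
pos_x_1 = 12.5; pos_y_1 = 7; pos_z_1 = 4; pos_x_2 = 7.5; pos_y_2 = 9.5; pos_z_2 = 4; pos_x_3 = 4; pos_y_3 = 12; pos_z_3 = 7; radius_3 = 3.5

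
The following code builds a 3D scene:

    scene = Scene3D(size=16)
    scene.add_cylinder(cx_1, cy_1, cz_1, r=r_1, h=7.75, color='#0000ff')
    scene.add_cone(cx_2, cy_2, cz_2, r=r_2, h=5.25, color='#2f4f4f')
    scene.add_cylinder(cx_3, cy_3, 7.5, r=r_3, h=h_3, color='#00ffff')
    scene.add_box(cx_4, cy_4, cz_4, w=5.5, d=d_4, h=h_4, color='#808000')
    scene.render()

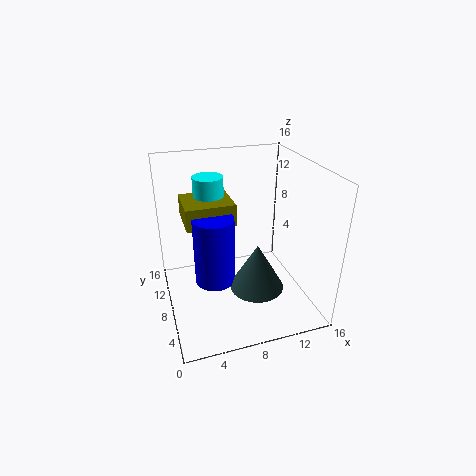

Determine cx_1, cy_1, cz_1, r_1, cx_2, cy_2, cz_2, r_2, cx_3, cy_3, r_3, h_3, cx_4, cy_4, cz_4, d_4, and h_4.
cx_1 = 5.25
cy_1 = 8
cz_1 = 3
r_1 = 2.25
cx_2 = 9.5
cy_2 = 5.75
cz_2 = 2.75
r_2 = 3
cx_3 = 5.75
cy_3 = 12
r_3 = 1.75
h_3 = 6.5
cx_4 = 2.5
cy_4 = 8.5
cz_4 = 9.25
d_4 = 5
h_4 = 2.5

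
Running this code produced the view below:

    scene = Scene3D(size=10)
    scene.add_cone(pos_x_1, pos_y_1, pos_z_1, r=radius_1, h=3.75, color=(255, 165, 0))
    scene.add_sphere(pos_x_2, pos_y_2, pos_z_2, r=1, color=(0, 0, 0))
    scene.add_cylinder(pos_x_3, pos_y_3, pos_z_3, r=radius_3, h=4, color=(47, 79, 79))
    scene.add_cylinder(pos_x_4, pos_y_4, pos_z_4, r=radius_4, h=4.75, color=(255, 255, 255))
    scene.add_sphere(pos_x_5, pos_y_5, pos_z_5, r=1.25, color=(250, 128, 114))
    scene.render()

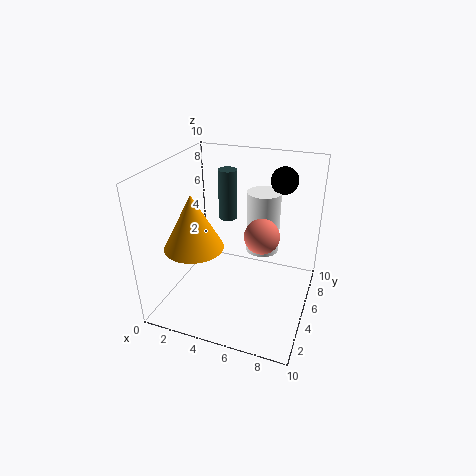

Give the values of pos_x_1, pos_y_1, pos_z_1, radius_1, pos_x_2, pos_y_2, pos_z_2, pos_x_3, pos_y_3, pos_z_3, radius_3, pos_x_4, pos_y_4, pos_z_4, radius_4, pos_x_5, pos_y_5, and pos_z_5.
pos_x_1 = 2.5
pos_y_1 = 3.25
pos_z_1 = 4.75
radius_1 = 2
pos_x_2 = 7.25
pos_y_2 = 8.5
pos_z_2 = 8.25
pos_x_3 = 2.75
pos_y_3 = 8.75
pos_z_3 = 4.5
radius_3 = 0.75
pos_x_4 = 6
pos_y_4 = 7.75
pos_z_4 = 2.75
radius_4 = 1.25
pos_x_5 = 6.5
pos_y_5 = 5.75
pos_z_5 = 5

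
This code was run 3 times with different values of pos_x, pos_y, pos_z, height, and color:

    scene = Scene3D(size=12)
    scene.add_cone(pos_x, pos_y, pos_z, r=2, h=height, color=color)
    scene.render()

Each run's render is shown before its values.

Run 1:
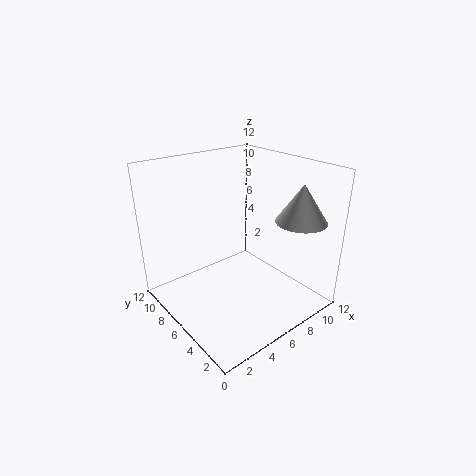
pos_x = 9, pos_y = 2, pos_z = 8, height = 3, color = 'lightgray'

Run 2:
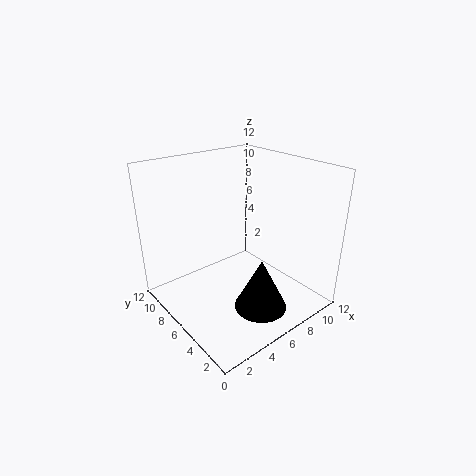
pos_x = 5, pos_y = 2, pos_z = 2, height = 4, color = 'black'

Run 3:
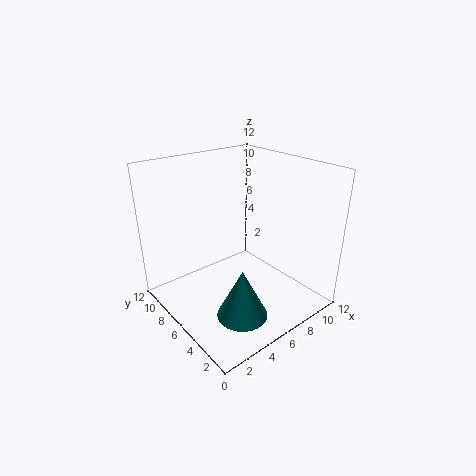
pos_x = 4, pos_y = 3, pos_z = 1, height = 4, color = 'teal'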